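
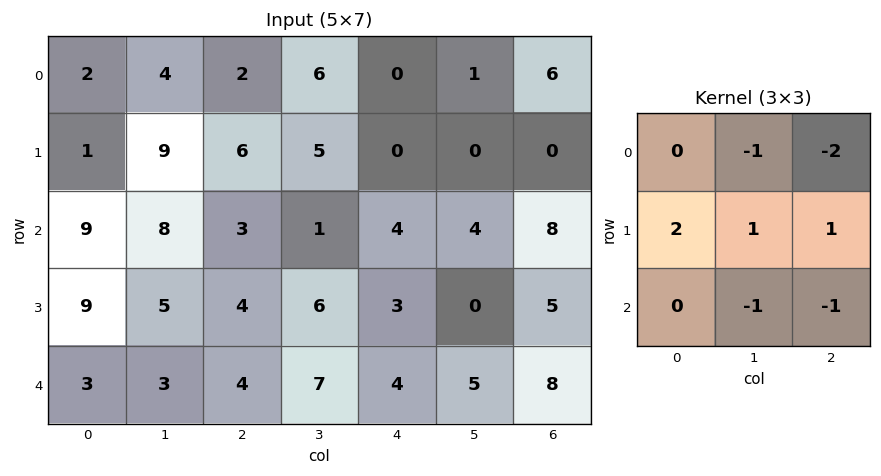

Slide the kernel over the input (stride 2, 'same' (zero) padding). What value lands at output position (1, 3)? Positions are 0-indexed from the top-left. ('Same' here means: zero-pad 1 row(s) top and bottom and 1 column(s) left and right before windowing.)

The receptive field on the zero-padded input at this output position is [0 0 0 / 4 8 0 / 0 5 0]. Elementwise product with the kernel and sum: 0·-1 + 0·-2 + 4·2 + 8·1 + 0·1 + 5·-1 + 0·-1.

11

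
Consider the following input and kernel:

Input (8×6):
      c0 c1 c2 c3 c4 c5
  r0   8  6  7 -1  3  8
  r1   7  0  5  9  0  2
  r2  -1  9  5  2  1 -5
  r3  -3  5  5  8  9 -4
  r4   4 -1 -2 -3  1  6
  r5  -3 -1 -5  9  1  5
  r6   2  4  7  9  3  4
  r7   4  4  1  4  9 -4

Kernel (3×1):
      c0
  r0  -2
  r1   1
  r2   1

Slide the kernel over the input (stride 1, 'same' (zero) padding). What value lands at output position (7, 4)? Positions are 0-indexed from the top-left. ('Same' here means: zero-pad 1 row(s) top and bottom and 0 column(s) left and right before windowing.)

The receptive field on the zero-padded input at this output position is [3 / 9 / 0]. Elementwise product with the kernel and sum: 3·-2 + 9·1 + 0·1.

3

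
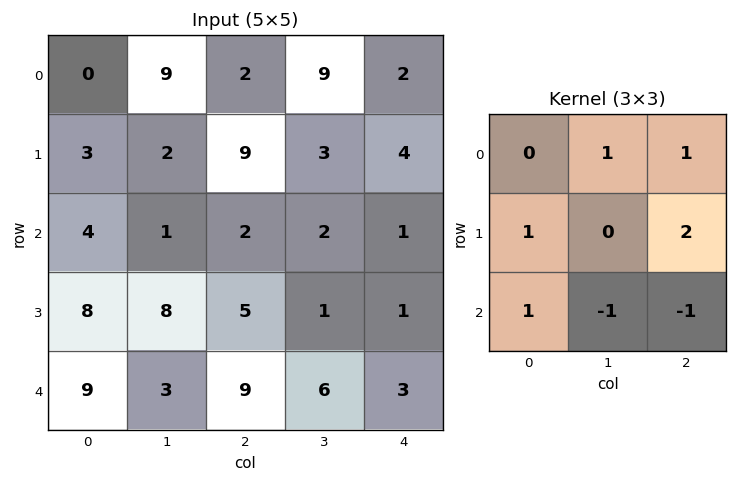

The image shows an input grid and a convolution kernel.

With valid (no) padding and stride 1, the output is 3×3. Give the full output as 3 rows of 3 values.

Output[0,0]: The receptive field on the input at this output position is [0 9 2 / 3 2 9 / 4 1 2]. Elementwise product with the kernel and sum: 9·1 + 2·1 + 3·1 + 9·2 + 4·1 + 1·-1 + 2·-1.

33 16 27
14 19 14
18 2 10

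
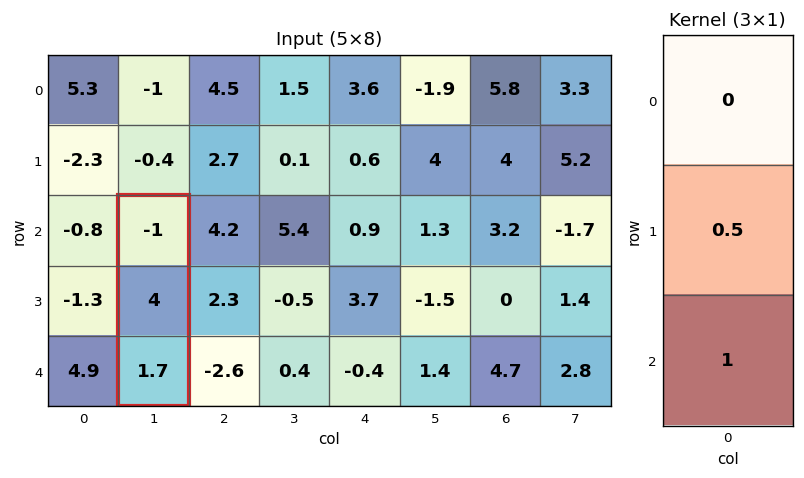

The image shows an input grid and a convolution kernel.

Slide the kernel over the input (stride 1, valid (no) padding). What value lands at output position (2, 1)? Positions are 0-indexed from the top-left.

3.7

The receptive field on the input at this output position is [-1 / 4 / 1.7]. Elementwise product with the kernel and sum: 4·0.5 + 1.7·1.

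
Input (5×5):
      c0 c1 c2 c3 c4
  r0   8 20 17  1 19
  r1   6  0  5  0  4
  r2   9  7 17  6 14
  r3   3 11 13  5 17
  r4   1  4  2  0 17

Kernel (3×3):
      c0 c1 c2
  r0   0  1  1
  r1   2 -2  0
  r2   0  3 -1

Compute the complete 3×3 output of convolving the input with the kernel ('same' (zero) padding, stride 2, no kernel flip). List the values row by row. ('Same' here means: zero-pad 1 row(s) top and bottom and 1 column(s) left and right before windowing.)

2 21 -24
-14 19 39
12 22 -17

Output[0,0]: The receptive field on the zero-padded input at this output position is [0 0 0 / 0 8 20 / 0 6 0]. Elementwise product with the kernel and sum: 0·1 + 0·1 + 0·2 + 8·-2 + 6·3 + 0·-1.
Output[0,1]: The receptive field on the zero-padded input at this output position is [0 0 0 / 20 17 1 / 0 5 0]. Elementwise product with the kernel and sum: 0·1 + 0·1 + 20·2 + 17·-2 + 5·3 + 0·-1.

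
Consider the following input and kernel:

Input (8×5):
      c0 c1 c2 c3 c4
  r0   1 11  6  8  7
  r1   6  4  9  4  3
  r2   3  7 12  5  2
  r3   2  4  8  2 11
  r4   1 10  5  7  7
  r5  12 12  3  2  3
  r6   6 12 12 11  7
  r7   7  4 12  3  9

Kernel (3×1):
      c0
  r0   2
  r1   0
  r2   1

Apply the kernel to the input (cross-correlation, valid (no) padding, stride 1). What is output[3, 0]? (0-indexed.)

16

The receptive field on the input at this output position is [2 / 1 / 12]. Elementwise product with the kernel and sum: 2·2 + 12·1.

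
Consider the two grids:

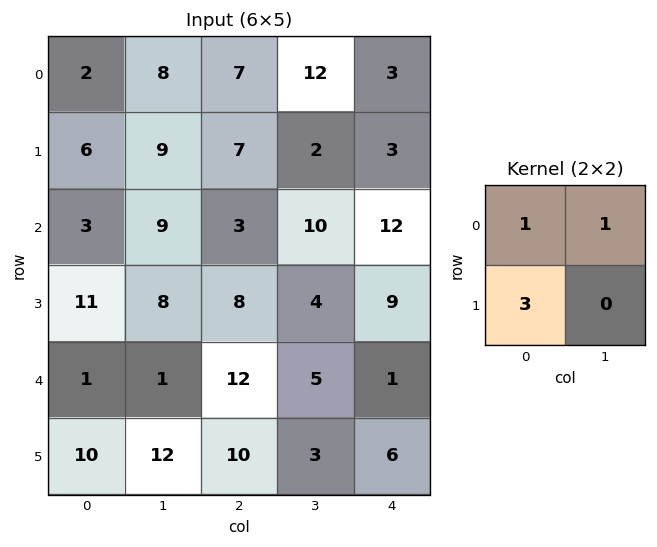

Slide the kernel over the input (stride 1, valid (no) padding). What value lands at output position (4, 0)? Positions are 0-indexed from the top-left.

The receptive field on the input at this output position is [1 1 / 10 12]. Elementwise product with the kernel and sum: 1·1 + 1·1 + 10·3.

32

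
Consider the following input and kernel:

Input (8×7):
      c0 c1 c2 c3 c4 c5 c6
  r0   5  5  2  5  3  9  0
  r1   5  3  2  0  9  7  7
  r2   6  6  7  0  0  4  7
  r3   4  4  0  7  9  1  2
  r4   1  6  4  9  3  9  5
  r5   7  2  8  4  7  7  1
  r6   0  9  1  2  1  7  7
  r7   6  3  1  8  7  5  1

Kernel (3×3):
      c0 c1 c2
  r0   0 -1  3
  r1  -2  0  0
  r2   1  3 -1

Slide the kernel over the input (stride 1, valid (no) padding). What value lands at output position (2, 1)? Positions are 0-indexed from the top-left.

The receptive field on the input at this output position is [6 7 0 / 4 0 7 / 6 4 9]. Elementwise product with the kernel and sum: 7·-1 + 0·3 + 4·-2 + 6·1 + 4·3 + 9·-1.

-6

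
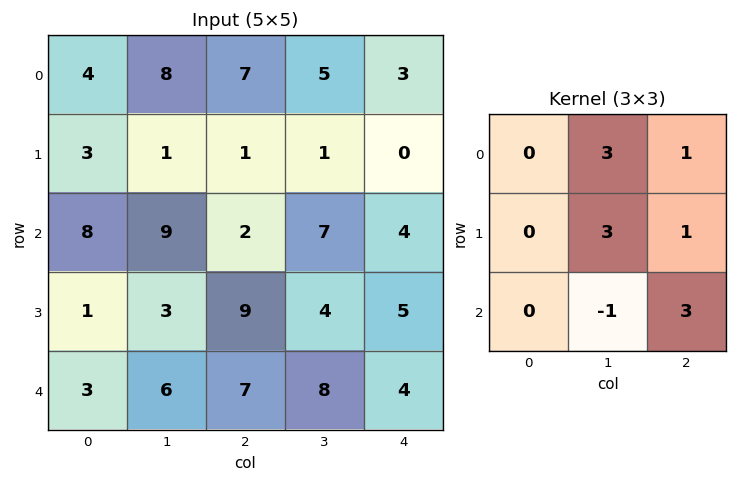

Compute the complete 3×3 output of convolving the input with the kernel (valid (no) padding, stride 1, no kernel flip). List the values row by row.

Output[0,0]: The receptive field on the input at this output position is [4 8 7 / 3 1 1 / 8 9 2]. Elementwise product with the kernel and sum: 8·3 + 7·1 + 1·3 + 1·1 + 9·-1 + 2·3.
Output[0,1]: The receptive field on the input at this output position is [8 7 5 / 1 1 1 / 9 2 7]. Elementwise product with the kernel and sum: 7·3 + 5·1 + 1·3 + 1·1 + 2·-1 + 7·3.

32 49 26
57 20 39
62 61 46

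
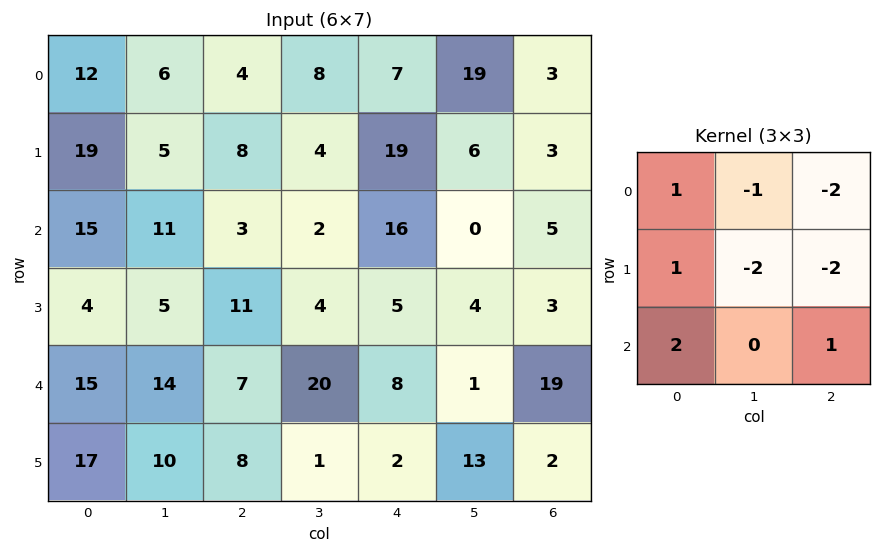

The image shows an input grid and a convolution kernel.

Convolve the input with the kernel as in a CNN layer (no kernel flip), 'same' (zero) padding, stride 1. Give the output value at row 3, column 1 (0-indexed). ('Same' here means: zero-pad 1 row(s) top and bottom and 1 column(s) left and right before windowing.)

The receptive field on the zero-padded input at this output position is [15 11 3 / 4 5 11 / 15 14 7]. Elementwise product with the kernel and sum: 15·1 + 11·-1 + 3·-2 + 4·1 + 5·-2 + 11·-2 + 15·2 + 7·1.

7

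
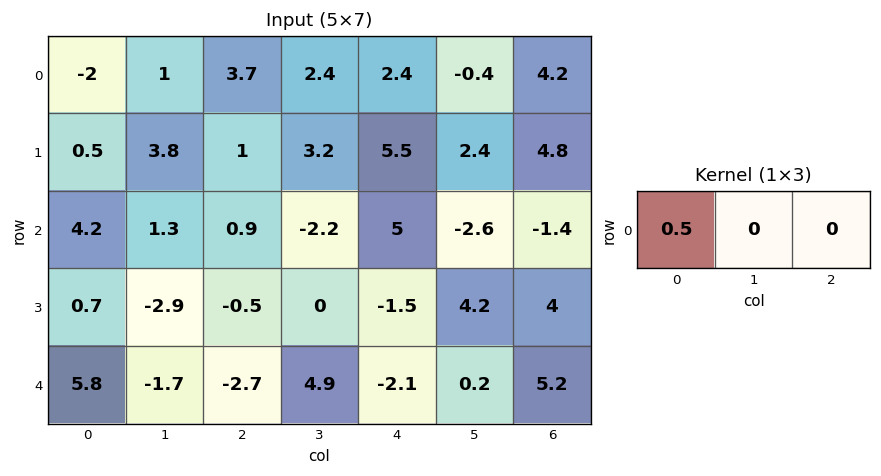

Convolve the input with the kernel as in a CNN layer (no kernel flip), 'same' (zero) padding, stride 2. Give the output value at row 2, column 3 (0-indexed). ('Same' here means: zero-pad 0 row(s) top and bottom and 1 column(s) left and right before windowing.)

The receptive field on the zero-padded input at this output position is [0.2 5.2 0]. Elementwise product with the kernel and sum: 0.2·0.5.

0.1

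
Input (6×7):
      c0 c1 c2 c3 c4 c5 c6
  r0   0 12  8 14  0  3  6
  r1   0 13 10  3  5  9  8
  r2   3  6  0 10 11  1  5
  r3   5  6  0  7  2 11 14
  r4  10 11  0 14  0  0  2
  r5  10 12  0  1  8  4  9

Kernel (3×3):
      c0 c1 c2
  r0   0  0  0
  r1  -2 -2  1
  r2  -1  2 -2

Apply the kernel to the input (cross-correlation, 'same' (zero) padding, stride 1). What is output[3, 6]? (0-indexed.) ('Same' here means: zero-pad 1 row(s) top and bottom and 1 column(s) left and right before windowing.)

The receptive field on the zero-padded input at this output position is [1 5 0 / 11 14 0 / 0 2 0]. Elementwise product with the kernel and sum: 11·-2 + 14·-2 + 0·1 + 0·-1 + 2·2 + 0·-2.

-46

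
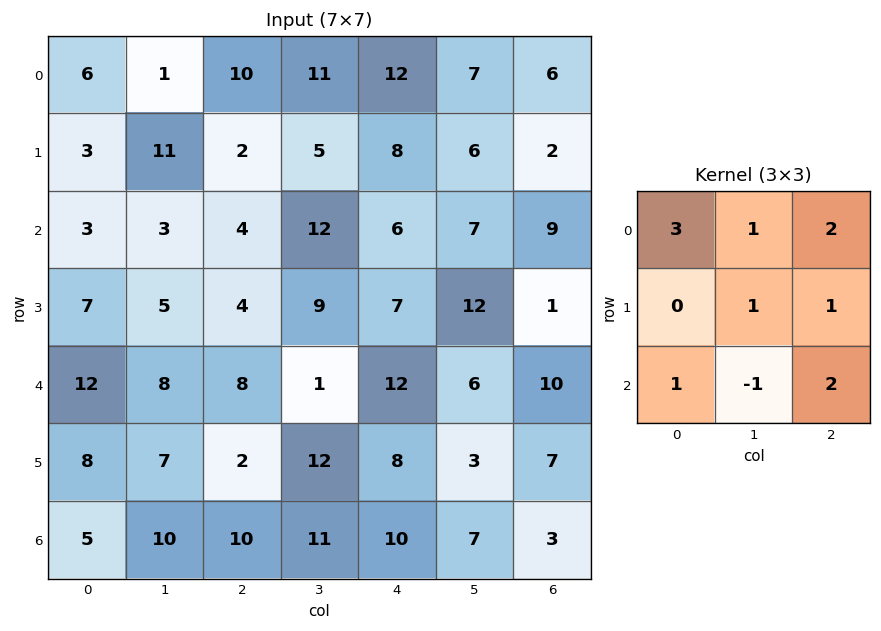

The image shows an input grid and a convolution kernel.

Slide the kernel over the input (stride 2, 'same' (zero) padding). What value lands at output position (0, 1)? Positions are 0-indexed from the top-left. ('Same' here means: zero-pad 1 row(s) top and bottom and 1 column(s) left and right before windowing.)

The receptive field on the zero-padded input at this output position is [0 0 0 / 1 10 11 / 11 2 5]. Elementwise product with the kernel and sum: 0·3 + 0·1 + 0·2 + 10·1 + 11·1 + 11·1 + 2·-1 + 5·2.

40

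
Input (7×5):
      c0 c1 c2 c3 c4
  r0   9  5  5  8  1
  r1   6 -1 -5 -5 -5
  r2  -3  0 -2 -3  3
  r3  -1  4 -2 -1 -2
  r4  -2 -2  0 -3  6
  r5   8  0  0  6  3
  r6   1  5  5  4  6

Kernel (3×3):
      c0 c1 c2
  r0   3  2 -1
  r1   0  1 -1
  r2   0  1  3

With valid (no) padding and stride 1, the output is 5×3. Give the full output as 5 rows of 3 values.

Output[0,0]: The receptive field on the input at this output position is [9 5 5 / 6 -1 -5 / -3 0 -2]. Elementwise product with the kernel and sum: 9·3 + 5·2 + 5·-1 + -1·1 + -5·-1 + 0·1 + -2·3.
Output[0,1]: The receptive field on the input at this output position is [5 5 8 / -1 -5 -5 / 0 -2 -3]. Elementwise product with the kernel and sum: 5·3 + 5·2 + 8·-1 + -5·1 + -5·-1 + -2·1 + -3·3.

30 6 36
21 -12 -33
-3 -11 1
5 30 0
10 8 13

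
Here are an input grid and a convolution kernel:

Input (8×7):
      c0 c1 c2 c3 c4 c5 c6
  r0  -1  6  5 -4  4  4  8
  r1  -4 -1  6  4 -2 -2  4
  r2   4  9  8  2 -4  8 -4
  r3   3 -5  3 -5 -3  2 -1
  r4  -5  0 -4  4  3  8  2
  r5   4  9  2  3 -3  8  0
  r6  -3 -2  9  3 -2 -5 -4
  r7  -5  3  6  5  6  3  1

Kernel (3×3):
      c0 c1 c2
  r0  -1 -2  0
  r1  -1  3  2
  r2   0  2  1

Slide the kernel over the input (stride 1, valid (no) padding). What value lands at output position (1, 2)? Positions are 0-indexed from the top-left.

-37

The receptive field on the input at this output position is [6 4 -2 / 8 2 -4 / 3 -5 -3]. Elementwise product with the kernel and sum: 6·-1 + 4·-2 + 8·-1 + 2·3 + -4·2 + -5·2 + -3·1.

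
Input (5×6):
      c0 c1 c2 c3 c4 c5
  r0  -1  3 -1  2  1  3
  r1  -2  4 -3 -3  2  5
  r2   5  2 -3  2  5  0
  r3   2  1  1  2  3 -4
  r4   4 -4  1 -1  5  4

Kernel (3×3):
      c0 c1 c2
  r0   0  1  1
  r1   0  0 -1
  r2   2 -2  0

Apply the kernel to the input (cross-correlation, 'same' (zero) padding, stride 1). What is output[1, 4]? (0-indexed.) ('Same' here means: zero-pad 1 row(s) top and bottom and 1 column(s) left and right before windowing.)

-7

The receptive field on the zero-padded input at this output position is [2 1 3 / -3 2 5 / 2 5 0]. Elementwise product with the kernel and sum: 1·1 + 3·1 + 5·-1 + 2·2 + 5·-2.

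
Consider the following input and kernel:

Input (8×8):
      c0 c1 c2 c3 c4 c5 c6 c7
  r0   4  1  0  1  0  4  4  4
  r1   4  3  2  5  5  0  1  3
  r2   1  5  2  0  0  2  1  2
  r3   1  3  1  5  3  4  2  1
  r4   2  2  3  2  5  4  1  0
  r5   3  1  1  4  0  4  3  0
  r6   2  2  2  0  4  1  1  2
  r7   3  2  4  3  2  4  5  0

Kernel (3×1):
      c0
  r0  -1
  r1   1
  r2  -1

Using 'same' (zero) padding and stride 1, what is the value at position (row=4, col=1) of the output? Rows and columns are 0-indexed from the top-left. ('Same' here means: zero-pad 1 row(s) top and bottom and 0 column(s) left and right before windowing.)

The receptive field on the zero-padded input at this output position is [3 / 2 / 1]. Elementwise product with the kernel and sum: 3·-1 + 2·1 + 1·-1.

-2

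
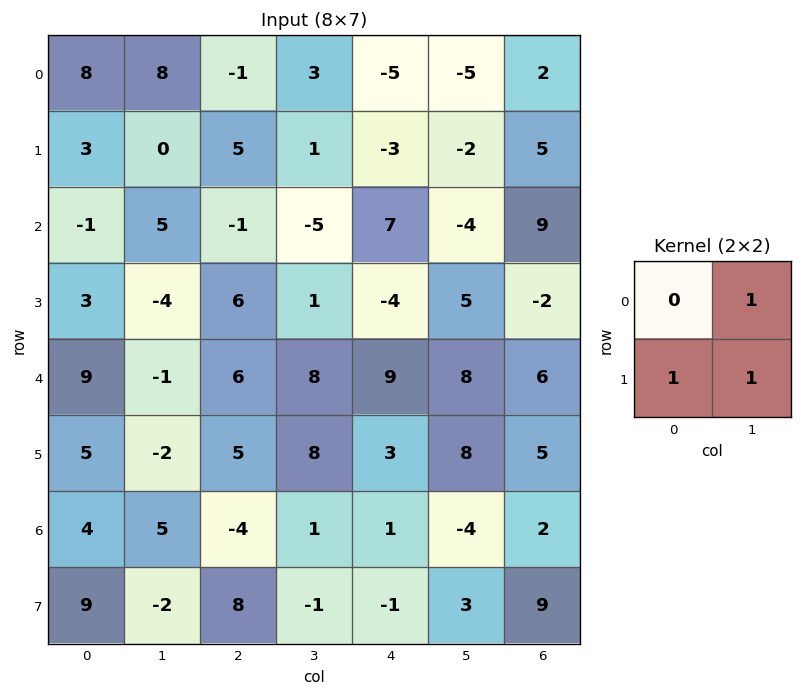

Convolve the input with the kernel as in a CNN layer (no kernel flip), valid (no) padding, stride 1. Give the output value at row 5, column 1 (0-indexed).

6

The receptive field on the input at this output position is [-2 5 / 5 -4]. Elementwise product with the kernel and sum: 5·1 + 5·1 + -4·1.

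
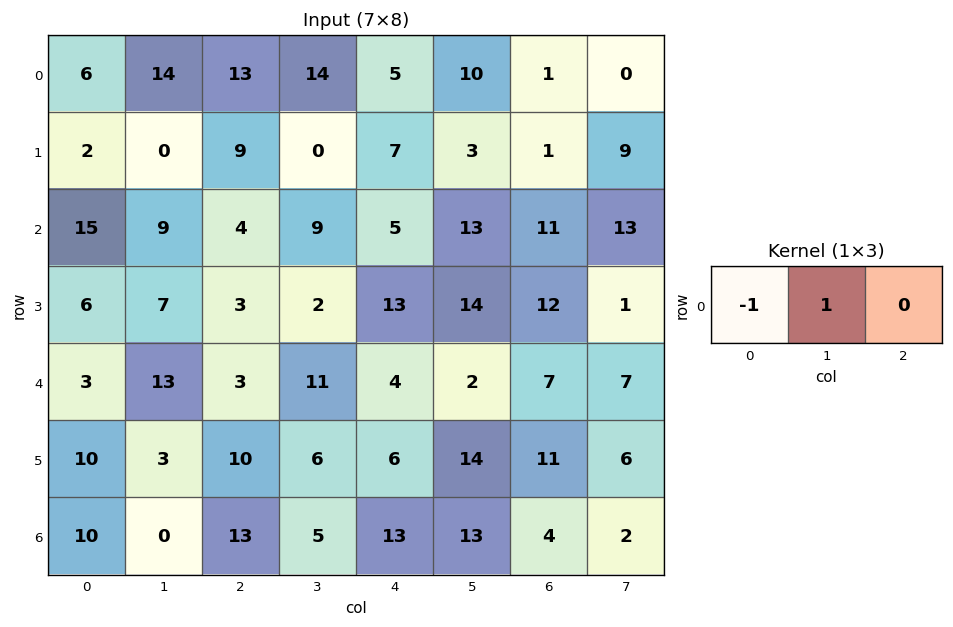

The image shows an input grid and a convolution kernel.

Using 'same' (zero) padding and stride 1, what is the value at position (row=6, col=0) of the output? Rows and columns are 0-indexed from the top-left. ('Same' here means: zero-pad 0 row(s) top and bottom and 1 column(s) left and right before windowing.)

The receptive field on the zero-padded input at this output position is [0 10 0]. Elementwise product with the kernel and sum: 0·-1 + 10·1.

10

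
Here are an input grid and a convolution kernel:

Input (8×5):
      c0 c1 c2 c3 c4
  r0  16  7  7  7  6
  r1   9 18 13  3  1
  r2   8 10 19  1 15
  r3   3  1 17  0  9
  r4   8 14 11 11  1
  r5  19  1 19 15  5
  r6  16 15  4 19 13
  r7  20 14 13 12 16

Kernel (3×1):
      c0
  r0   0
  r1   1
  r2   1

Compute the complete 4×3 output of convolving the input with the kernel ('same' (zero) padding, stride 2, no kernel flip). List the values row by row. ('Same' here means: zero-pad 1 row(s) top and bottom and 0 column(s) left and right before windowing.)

25 20 7
11 36 24
27 30 6
36 17 29

Output[0,0]: The receptive field on the zero-padded input at this output position is [0 / 16 / 9]. Elementwise product with the kernel and sum: 16·1 + 9·1.
Output[0,1]: The receptive field on the zero-padded input at this output position is [0 / 7 / 13]. Elementwise product with the kernel and sum: 7·1 + 13·1.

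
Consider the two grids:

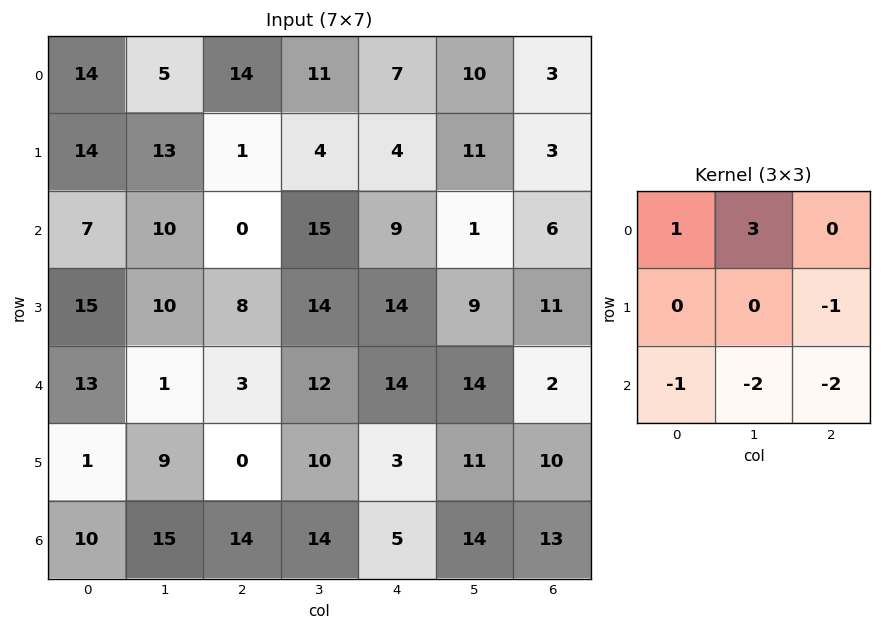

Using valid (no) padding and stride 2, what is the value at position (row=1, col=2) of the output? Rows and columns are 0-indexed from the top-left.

-45

The receptive field on the input at this output position is [9 1 6 / 14 9 11 / 14 14 2]. Elementwise product with the kernel and sum: 9·1 + 1·3 + 11·-1 + 14·-1 + 14·-2 + 2·-2.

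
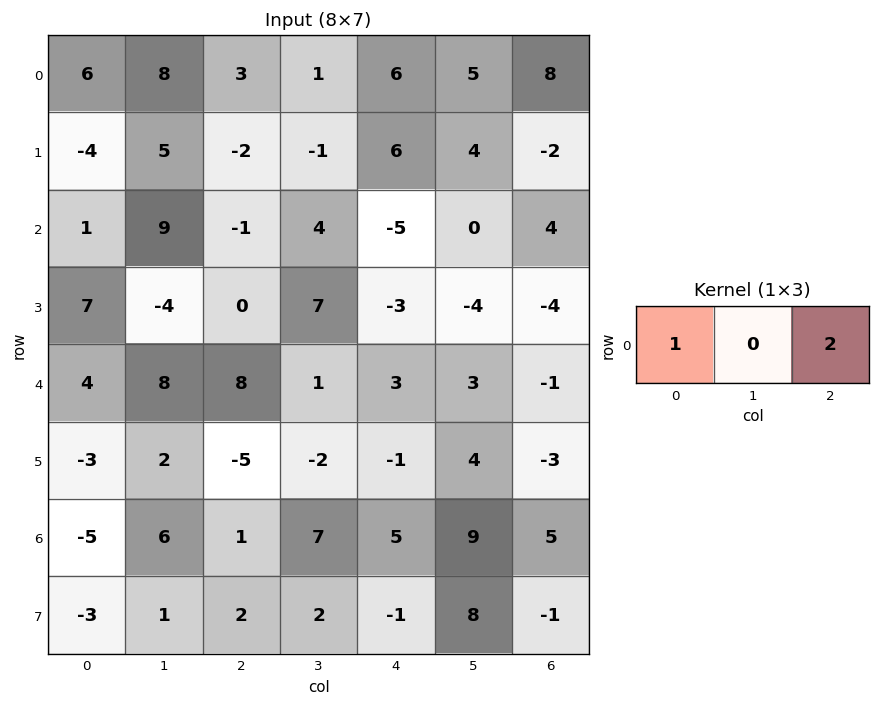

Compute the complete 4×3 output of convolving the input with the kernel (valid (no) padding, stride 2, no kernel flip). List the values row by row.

12 15 22
-1 -11 3
20 14 1
-3 11 15

Output[0,0]: The receptive field on the input at this output position is [6 8 3]. Elementwise product with the kernel and sum: 6·1 + 3·2.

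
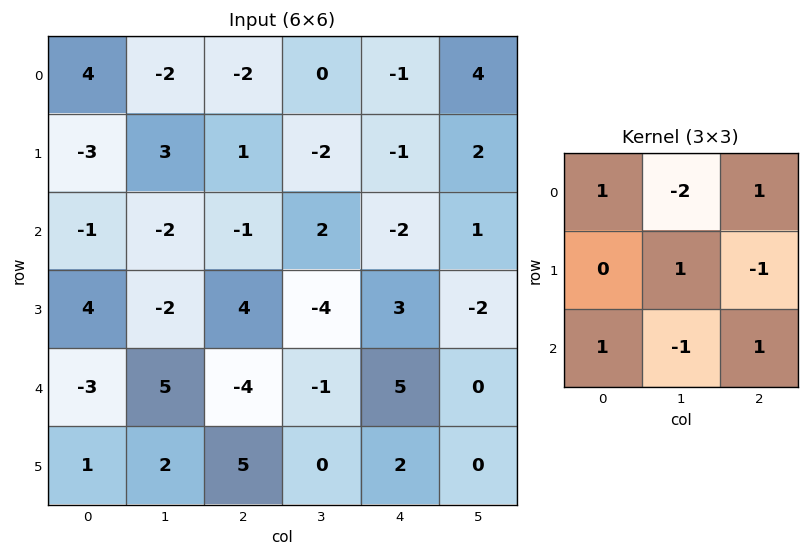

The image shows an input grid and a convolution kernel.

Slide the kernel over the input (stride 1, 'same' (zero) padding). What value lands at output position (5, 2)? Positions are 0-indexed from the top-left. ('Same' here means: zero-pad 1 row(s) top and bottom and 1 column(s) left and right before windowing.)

The receptive field on the zero-padded input at this output position is [5 -4 -1 / 2 5 0 / 0 0 0]. Elementwise product with the kernel and sum: 5·1 + -4·-2 + -1·1 + 5·1 + 0·-1 + 0·1 + 0·-1 + 0·1.

17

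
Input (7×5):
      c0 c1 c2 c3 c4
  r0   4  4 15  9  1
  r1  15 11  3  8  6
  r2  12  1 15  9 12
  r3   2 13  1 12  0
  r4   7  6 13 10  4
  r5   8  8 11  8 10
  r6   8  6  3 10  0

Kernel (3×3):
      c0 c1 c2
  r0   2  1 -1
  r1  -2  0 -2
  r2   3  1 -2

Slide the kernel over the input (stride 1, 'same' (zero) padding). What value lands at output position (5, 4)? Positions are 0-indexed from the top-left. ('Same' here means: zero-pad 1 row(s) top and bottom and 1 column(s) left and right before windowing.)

The receptive field on the zero-padded input at this output position is [10 4 0 / 8 10 0 / 10 0 0]. Elementwise product with the kernel and sum: 10·2 + 4·1 + 0·-1 + 8·-2 + 0·-2 + 10·3 + 0·1 + 0·-2.

38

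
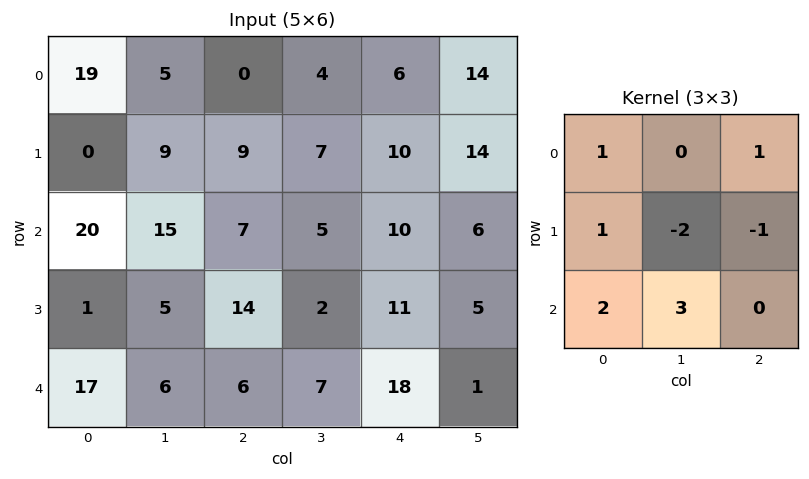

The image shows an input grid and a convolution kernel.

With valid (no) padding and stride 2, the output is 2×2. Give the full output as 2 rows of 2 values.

77 20
56 49

Output[0,0]: The receptive field on the input at this output position is [19 5 0 / 0 9 9 / 20 15 7]. Elementwise product with the kernel and sum: 19·1 + 0·1 + 0·1 + 9·-2 + 9·-1 + 20·2 + 15·3.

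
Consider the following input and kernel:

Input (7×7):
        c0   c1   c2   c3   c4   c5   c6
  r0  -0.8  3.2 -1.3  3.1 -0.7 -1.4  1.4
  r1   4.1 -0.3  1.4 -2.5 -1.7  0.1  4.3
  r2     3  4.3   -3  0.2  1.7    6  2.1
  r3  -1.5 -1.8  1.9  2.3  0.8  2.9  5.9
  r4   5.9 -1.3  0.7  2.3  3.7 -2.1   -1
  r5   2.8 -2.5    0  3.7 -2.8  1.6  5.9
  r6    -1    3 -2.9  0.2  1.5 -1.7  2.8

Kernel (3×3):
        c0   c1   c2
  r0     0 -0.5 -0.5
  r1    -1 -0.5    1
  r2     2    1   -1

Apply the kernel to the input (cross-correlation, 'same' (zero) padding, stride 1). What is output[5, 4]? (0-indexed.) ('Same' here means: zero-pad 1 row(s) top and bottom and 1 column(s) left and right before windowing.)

The receptive field on the zero-padded input at this output position is [2.3 3.7 -2.1 / 3.7 -2.8 1.6 / 0.2 1.5 -1.7]. Elementwise product with the kernel and sum: 3.7·-0.5 + -2.1·-0.5 + 3.7·-1 + -2.8·-0.5 + 1.6·1 + 0.2·2 + 1.5·1 + -1.7·-1.

2.1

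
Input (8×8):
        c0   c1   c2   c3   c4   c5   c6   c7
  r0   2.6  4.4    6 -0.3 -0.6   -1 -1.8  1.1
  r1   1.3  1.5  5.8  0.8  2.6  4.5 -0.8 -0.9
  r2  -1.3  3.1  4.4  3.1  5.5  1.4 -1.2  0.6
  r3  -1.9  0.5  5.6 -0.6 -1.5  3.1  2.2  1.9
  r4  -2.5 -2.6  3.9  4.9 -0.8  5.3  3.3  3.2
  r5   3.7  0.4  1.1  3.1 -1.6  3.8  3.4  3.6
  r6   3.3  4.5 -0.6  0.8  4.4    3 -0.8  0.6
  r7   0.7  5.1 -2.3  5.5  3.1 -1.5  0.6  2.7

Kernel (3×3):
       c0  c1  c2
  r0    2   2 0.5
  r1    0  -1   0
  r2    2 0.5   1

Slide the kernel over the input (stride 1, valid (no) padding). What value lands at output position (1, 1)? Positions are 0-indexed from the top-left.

13.8

The receptive field on the input at this output position is [1.5 5.8 0.8 / 3.1 4.4 3.1 / 0.5 5.6 -0.6]. Elementwise product with the kernel and sum: 1.5·2 + 5.8·2 + 0.8·0.5 + 4.4·-1 + 0.5·2 + 5.6·0.5 + -0.6·1.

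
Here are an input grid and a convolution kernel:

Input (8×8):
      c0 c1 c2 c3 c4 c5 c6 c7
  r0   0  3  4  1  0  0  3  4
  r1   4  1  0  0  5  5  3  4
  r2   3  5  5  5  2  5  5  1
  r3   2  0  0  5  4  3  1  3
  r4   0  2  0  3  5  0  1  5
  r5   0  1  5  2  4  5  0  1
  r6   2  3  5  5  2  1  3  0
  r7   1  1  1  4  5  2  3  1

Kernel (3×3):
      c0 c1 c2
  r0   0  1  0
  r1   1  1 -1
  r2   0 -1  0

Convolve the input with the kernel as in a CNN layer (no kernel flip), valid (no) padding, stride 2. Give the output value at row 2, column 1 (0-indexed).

The receptive field on the input at this output position is [0 3 5 / 5 2 4 / 5 5 2]. Elementwise product with the kernel and sum: 3·1 + 5·1 + 2·1 + 4·-1 + 5·-1.

1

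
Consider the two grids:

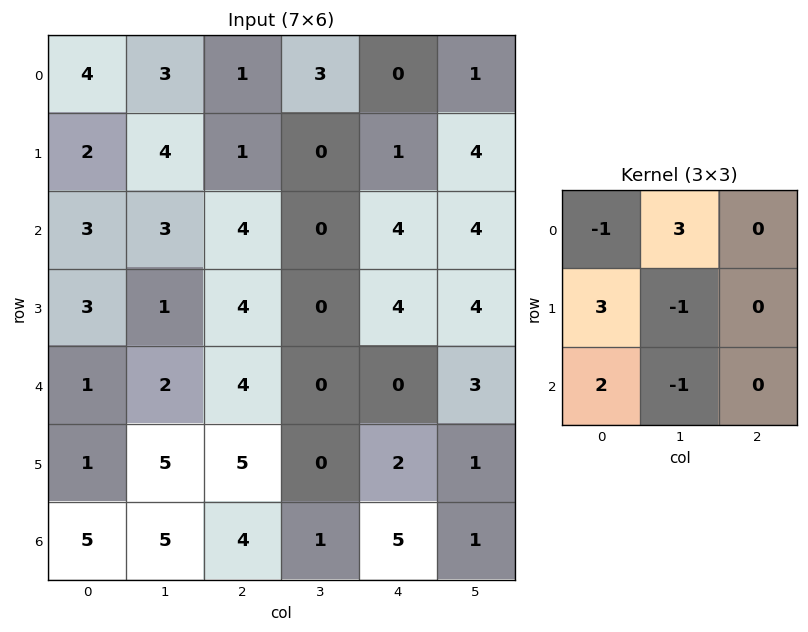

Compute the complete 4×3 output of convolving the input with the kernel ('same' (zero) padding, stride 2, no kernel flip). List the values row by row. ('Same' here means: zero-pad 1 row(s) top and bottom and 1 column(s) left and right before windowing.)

Output[0,0]: The receptive field on the zero-padded input at this output position is [0 0 0 / 0 4 3 / 0 2 4]. Elementwise product with the kernel and sum: 0·-1 + 0·3 + 0·3 + 4·-1 + 0·2 + 2·-1.
Output[0,1]: The receptive field on the zero-padded input at this output position is [0 0 0 / 3 1 3 / 4 1 0]. Elementwise product with the kernel and sum: 0·-1 + 0·3 + 3·3 + 1·-1 + 4·2 + 1·-1.

-6 15 8
0 2 -5
7 18 10
-2 21 4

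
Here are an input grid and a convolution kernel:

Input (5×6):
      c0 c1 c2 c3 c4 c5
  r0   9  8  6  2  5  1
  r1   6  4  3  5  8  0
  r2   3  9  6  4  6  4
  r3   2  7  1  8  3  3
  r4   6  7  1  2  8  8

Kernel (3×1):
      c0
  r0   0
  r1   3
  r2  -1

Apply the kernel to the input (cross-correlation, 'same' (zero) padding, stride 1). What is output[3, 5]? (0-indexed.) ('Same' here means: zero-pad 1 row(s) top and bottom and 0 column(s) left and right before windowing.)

The receptive field on the zero-padded input at this output position is [4 / 3 / 8]. Elementwise product with the kernel and sum: 3·3 + 8·-1.

1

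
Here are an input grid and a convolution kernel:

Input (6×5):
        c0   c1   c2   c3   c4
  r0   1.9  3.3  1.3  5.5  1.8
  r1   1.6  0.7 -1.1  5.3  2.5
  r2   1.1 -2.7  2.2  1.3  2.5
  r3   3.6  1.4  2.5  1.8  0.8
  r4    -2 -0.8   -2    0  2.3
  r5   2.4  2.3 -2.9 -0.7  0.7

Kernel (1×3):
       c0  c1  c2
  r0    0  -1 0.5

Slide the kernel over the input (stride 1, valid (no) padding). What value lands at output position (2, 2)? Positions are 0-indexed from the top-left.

-0.05

The receptive field on the input at this output position is [2.2 1.3 2.5]. Elementwise product with the kernel and sum: 1.3·-1 + 2.5·0.5.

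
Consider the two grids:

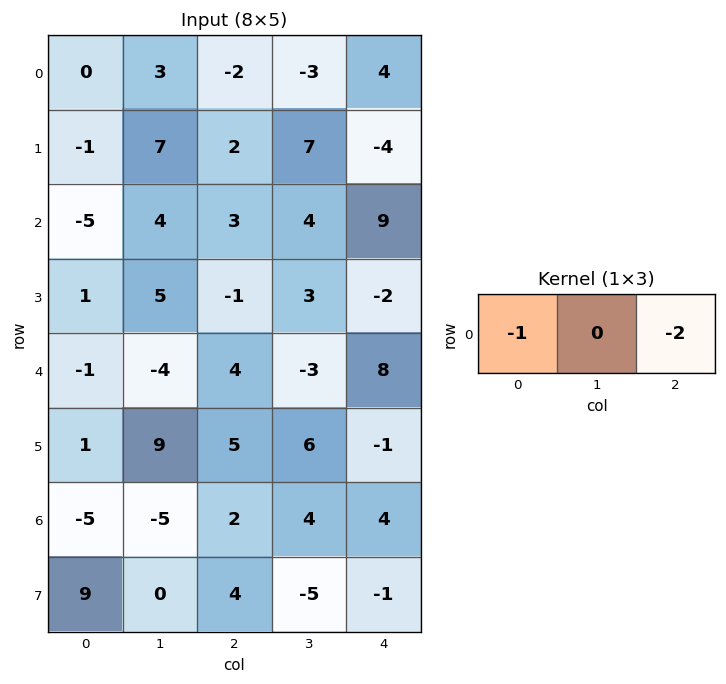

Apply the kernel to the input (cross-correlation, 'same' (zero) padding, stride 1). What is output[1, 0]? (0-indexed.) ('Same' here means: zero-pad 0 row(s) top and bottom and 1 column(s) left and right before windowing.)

-14

The receptive field on the zero-padded input at this output position is [0 -1 7]. Elementwise product with the kernel and sum: 0·-1 + 7·-2.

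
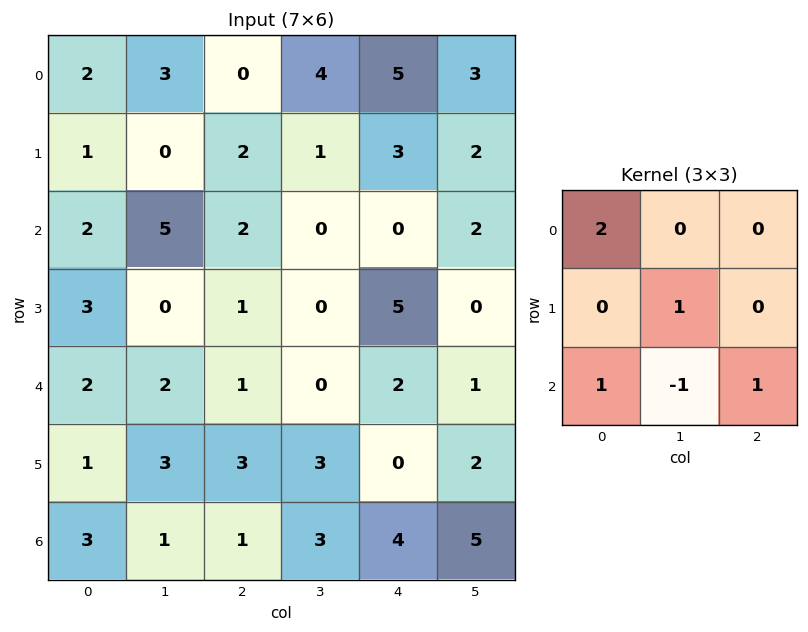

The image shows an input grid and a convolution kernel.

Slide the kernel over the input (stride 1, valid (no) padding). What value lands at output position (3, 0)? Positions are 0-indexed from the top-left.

9

The receptive field on the input at this output position is [3 0 1 / 2 2 1 / 1 3 3]. Elementwise product with the kernel and sum: 3·2 + 2·1 + 1·1 + 3·-1 + 3·1.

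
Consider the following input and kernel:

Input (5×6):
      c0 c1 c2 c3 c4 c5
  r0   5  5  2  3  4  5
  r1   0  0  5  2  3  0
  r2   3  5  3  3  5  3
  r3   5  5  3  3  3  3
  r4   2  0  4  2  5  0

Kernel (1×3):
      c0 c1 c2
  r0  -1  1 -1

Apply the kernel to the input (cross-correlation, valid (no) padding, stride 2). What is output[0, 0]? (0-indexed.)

-2

The receptive field on the input at this output position is [5 5 2]. Elementwise product with the kernel and sum: 5·-1 + 5·1 + 2·-1.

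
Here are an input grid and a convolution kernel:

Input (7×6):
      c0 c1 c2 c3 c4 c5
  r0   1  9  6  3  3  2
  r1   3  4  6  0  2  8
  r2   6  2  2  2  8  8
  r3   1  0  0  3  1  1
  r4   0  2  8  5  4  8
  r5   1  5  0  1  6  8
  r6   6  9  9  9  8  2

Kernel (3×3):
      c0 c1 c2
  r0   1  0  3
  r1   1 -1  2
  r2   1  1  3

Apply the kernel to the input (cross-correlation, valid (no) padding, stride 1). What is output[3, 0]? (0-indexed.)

The receptive field on the input at this output position is [1 0 0 / 0 2 8 / 1 5 0]. Elementwise product with the kernel and sum: 1·1 + 0·3 + 0·1 + 2·-1 + 8·2 + 1·1 + 5·1 + 0·3.

21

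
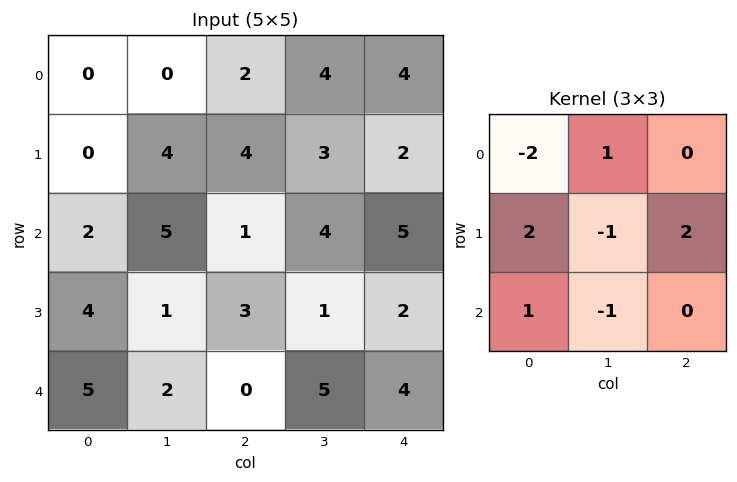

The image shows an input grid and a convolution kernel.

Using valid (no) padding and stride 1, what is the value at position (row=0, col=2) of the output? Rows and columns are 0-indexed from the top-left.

6

The receptive field on the input at this output position is [2 4 4 / 4 3 2 / 1 4 5]. Elementwise product with the kernel and sum: 2·-2 + 4·1 + 4·2 + 3·-1 + 2·2 + 1·1 + 4·-1.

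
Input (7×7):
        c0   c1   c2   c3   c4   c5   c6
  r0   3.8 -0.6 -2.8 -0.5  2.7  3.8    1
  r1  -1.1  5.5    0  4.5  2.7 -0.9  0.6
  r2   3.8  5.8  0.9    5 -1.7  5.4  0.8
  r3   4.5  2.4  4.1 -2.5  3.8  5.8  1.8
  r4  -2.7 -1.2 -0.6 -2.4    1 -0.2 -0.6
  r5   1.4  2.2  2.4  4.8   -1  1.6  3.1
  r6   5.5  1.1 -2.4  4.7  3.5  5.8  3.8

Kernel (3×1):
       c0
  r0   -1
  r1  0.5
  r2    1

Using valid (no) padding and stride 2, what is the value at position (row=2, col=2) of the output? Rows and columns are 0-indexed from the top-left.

The receptive field on the input at this output position is [1 / -1 / 3.5]. Elementwise product with the kernel and sum: 1·-1 + -1·0.5 + 3.5·1.

2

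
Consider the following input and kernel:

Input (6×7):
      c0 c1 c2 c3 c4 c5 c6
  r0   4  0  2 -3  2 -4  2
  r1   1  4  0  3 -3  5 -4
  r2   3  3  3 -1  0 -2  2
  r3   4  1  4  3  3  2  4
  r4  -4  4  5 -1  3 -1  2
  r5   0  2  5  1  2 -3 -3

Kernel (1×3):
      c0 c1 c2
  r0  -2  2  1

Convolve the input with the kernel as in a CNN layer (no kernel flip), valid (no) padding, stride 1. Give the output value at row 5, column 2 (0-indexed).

The receptive field on the input at this output position is [5 1 2]. Elementwise product with the kernel and sum: 5·-2 + 1·2 + 2·1.

-6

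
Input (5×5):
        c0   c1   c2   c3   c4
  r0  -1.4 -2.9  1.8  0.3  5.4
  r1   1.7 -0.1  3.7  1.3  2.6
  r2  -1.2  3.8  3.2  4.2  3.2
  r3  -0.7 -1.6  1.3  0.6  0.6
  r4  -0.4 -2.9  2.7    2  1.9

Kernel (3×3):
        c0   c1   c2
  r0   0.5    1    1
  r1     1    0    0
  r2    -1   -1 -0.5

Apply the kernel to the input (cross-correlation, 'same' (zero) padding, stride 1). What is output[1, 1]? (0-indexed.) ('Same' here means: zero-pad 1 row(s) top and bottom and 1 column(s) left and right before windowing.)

The receptive field on the zero-padded input at this output position is [-1.4 -2.9 1.8 / 1.7 -0.1 3.7 / -1.2 3.8 3.2]. Elementwise product with the kernel and sum: -1.4·0.5 + -2.9·1 + 1.8·1 + 1.7·1 + -1.2·-1 + 3.8·-1 + 3.2·-0.5.

-4.3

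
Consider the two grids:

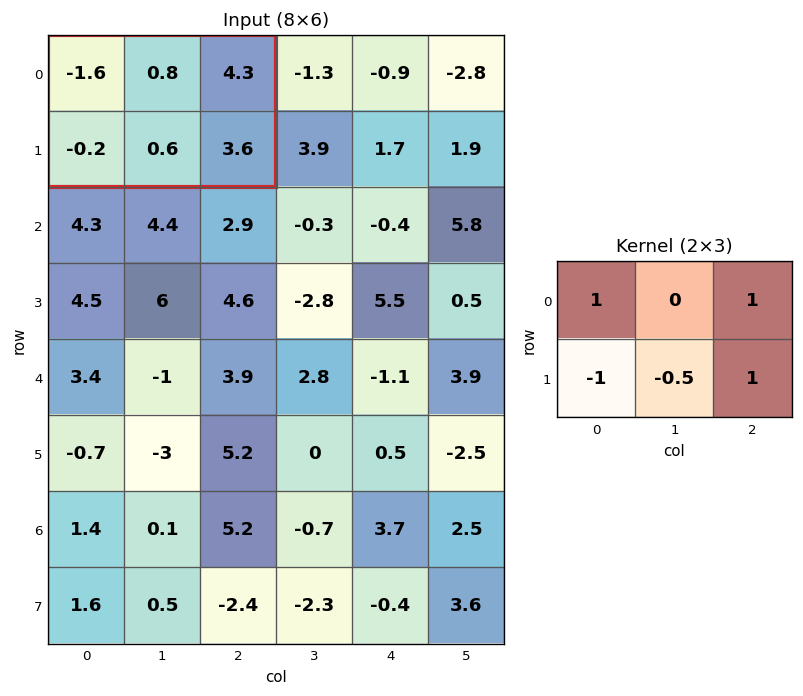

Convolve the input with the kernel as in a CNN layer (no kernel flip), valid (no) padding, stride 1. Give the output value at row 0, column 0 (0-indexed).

6.2

The receptive field on the input at this output position is [-1.6 0.8 4.3 / -0.2 0.6 3.6]. Elementwise product with the kernel and sum: -1.6·1 + 4.3·1 + -0.2·-1 + 0.6·-0.5 + 3.6·1.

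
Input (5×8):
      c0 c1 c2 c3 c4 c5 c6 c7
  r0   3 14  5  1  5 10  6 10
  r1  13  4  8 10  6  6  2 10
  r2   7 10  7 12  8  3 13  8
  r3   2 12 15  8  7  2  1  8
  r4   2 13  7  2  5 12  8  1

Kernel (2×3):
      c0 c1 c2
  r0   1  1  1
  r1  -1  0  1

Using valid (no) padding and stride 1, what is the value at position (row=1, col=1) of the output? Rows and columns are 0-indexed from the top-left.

24

The receptive field on the input at this output position is [4 8 10 / 10 7 12]. Elementwise product with the kernel and sum: 4·1 + 8·1 + 10·1 + 10·-1 + 12·1.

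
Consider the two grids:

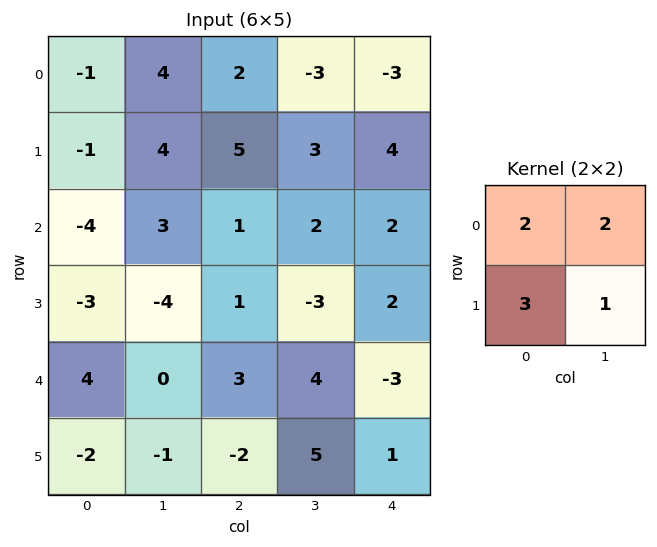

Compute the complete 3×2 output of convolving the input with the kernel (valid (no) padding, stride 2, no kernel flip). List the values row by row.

Output[0,0]: The receptive field on the input at this output position is [-1 4 / -1 4]. Elementwise product with the kernel and sum: -1·2 + 4·2 + -1·3 + 4·1.

7 16
-15 6
1 13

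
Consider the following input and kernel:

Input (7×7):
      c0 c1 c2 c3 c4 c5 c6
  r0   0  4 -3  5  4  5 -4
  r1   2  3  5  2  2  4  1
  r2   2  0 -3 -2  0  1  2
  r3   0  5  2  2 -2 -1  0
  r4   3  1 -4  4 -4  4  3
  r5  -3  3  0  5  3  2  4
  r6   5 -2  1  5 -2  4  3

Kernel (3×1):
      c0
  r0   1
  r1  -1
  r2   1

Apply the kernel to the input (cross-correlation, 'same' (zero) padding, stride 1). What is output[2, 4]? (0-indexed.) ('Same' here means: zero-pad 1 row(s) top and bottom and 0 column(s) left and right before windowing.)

The receptive field on the zero-padded input at this output position is [2 / 0 / -2]. Elementwise product with the kernel and sum: 2·1 + 0·-1 + -2·1.

0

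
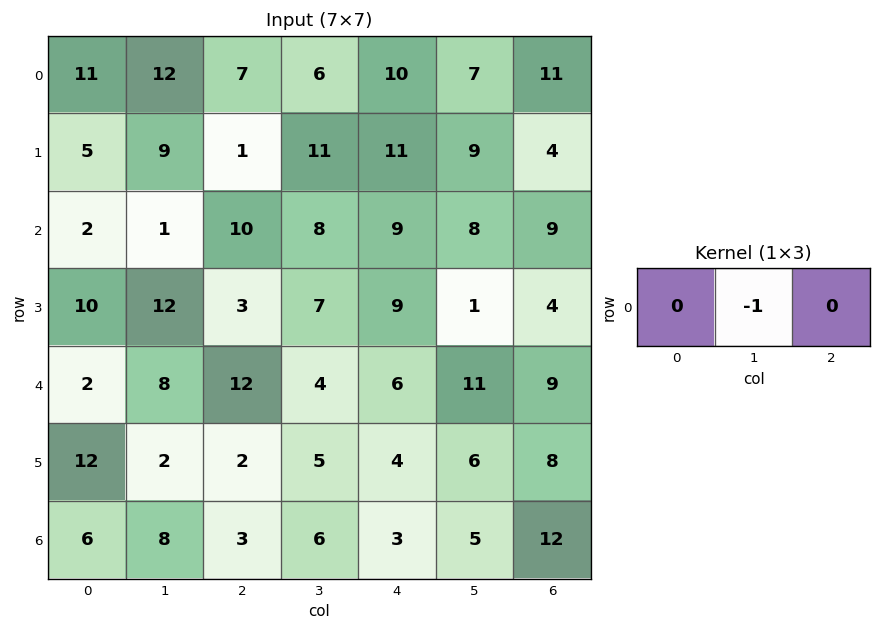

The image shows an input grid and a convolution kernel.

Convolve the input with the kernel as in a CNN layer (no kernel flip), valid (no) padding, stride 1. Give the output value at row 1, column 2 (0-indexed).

The receptive field on the input at this output position is [1 11 11]. Elementwise product with the kernel and sum: 11·-1.

-11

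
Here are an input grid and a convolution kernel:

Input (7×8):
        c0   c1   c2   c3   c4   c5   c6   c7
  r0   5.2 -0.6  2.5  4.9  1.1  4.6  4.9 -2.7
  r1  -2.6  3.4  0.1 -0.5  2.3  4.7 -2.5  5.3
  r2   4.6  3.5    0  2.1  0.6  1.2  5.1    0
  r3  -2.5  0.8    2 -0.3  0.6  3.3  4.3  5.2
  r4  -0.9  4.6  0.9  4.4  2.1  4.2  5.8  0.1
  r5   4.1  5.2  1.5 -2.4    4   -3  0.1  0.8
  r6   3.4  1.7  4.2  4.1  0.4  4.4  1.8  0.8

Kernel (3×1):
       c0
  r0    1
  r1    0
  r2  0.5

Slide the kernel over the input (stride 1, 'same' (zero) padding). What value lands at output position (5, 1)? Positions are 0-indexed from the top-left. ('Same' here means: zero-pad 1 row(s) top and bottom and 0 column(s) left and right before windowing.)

The receptive field on the zero-padded input at this output position is [4.6 / 5.2 / 1.7]. Elementwise product with the kernel and sum: 4.6·1 + 1.7·0.5.

5.45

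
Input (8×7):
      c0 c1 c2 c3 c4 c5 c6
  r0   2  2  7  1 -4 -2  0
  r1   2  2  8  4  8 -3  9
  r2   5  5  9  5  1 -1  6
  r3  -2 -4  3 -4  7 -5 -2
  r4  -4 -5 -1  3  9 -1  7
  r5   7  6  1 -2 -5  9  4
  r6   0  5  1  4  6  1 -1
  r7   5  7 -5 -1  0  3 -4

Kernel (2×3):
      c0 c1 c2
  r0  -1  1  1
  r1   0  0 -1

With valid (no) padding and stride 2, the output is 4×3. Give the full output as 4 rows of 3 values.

-1 -18 -7
6 -10 6
-3 18 -7
11 9 -2

Output[0,0]: The receptive field on the input at this output position is [2 2 7 / 2 2 8]. Elementwise product with the kernel and sum: 2·-1 + 2·1 + 7·1 + 8·-1.
Output[0,1]: The receptive field on the input at this output position is [7 1 -4 / 8 4 8]. Elementwise product with the kernel and sum: 7·-1 + 1·1 + -4·1 + 8·-1.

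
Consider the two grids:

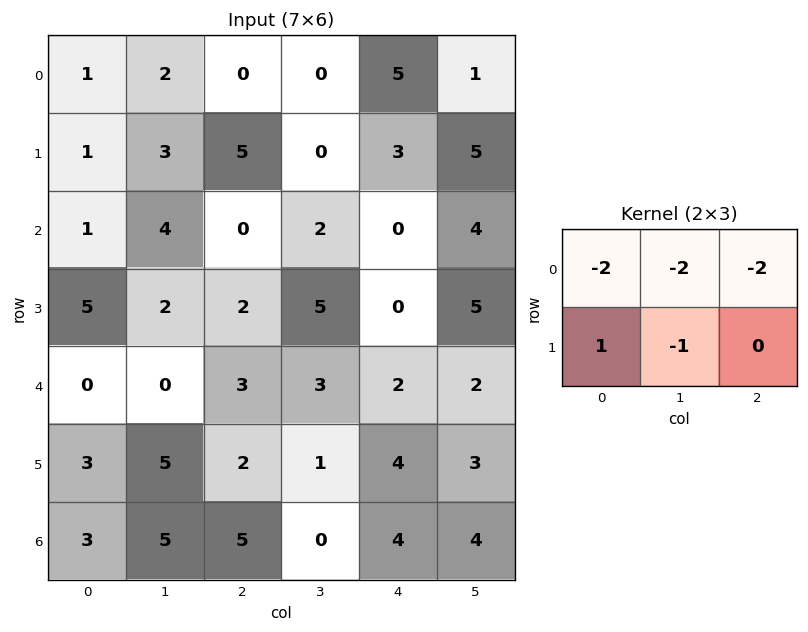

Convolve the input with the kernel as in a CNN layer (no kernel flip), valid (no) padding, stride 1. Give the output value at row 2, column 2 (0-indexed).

The receptive field on the input at this output position is [0 2 0 / 2 5 0]. Elementwise product with the kernel and sum: 0·-2 + 2·-2 + 0·-2 + 2·1 + 5·-1.

-7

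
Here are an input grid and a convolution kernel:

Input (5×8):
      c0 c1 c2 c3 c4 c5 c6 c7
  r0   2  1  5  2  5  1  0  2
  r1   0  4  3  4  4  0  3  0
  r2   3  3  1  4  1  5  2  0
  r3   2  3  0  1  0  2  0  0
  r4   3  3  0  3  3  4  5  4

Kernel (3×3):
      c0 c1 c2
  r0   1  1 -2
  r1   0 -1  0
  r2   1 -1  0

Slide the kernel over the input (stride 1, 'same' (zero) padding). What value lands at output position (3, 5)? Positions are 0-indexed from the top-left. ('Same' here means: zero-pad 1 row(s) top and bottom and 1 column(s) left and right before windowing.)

The receptive field on the zero-padded input at this output position is [1 5 2 / 0 2 0 / 3 4 5]. Elementwise product with the kernel and sum: 1·1 + 5·1 + 2·-2 + 2·-1 + 3·1 + 4·-1.

-1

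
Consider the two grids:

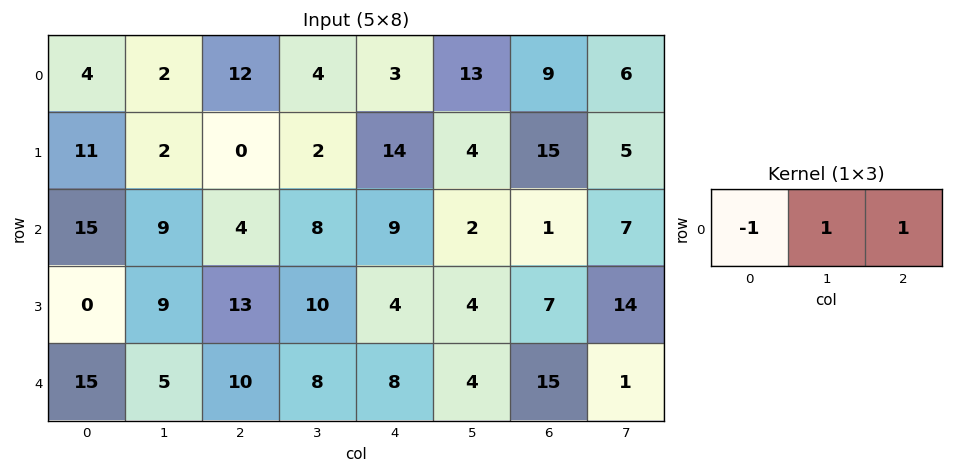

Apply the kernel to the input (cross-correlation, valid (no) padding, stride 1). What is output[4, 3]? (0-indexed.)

4

The receptive field on the input at this output position is [8 8 4]. Elementwise product with the kernel and sum: 8·-1 + 8·1 + 4·1.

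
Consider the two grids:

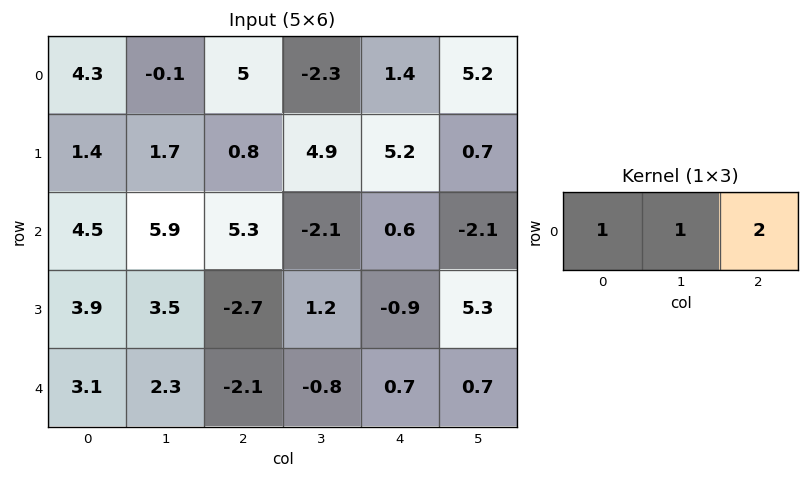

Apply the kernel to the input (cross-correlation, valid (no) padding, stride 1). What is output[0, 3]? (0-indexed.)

9.5

The receptive field on the input at this output position is [-2.3 1.4 5.2]. Elementwise product with the kernel and sum: -2.3·1 + 1.4·1 + 5.2·2.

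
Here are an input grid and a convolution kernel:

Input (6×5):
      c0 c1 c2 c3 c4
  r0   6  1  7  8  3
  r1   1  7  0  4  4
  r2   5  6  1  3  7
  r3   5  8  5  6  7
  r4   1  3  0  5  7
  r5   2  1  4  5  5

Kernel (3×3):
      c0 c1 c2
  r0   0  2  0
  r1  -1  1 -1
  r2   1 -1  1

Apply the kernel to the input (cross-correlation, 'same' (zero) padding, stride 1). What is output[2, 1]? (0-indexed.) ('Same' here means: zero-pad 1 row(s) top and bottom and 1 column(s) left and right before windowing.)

16

The receptive field on the zero-padded input at this output position is [1 7 0 / 5 6 1 / 5 8 5]. Elementwise product with the kernel and sum: 7·2 + 5·-1 + 6·1 + 1·-1 + 5·1 + 8·-1 + 5·1.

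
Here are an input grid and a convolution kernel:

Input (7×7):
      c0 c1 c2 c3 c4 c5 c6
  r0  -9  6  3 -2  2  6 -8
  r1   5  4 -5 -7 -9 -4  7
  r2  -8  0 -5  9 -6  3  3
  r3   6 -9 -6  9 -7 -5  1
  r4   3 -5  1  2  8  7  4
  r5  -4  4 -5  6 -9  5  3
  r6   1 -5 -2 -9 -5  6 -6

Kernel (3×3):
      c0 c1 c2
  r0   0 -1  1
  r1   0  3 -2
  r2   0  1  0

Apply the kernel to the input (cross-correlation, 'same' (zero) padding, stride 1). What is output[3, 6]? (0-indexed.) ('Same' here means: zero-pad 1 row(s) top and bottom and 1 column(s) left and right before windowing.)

The receptive field on the zero-padded input at this output position is [3 3 0 / -5 1 0 / 7 4 0]. Elementwise product with the kernel and sum: 3·-1 + 0·1 + 1·3 + 0·-2 + 4·1.

4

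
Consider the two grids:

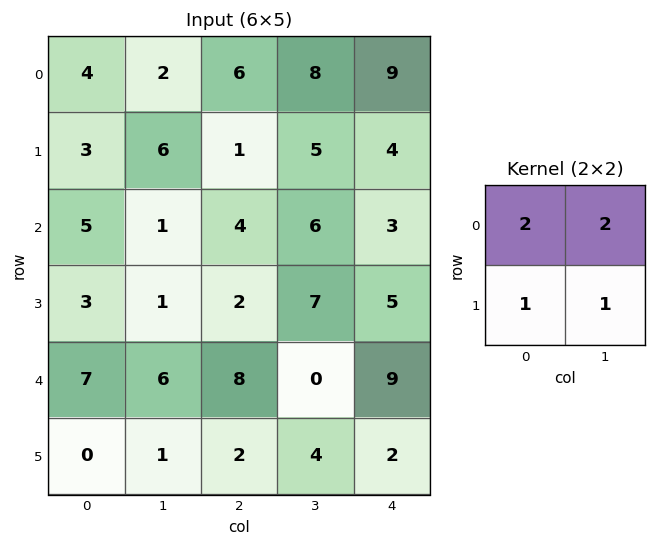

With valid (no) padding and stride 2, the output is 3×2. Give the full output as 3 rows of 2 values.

21 34
16 29
27 22

Output[0,0]: The receptive field on the input at this output position is [4 2 / 3 6]. Elementwise product with the kernel and sum: 4·2 + 2·2 + 3·1 + 6·1.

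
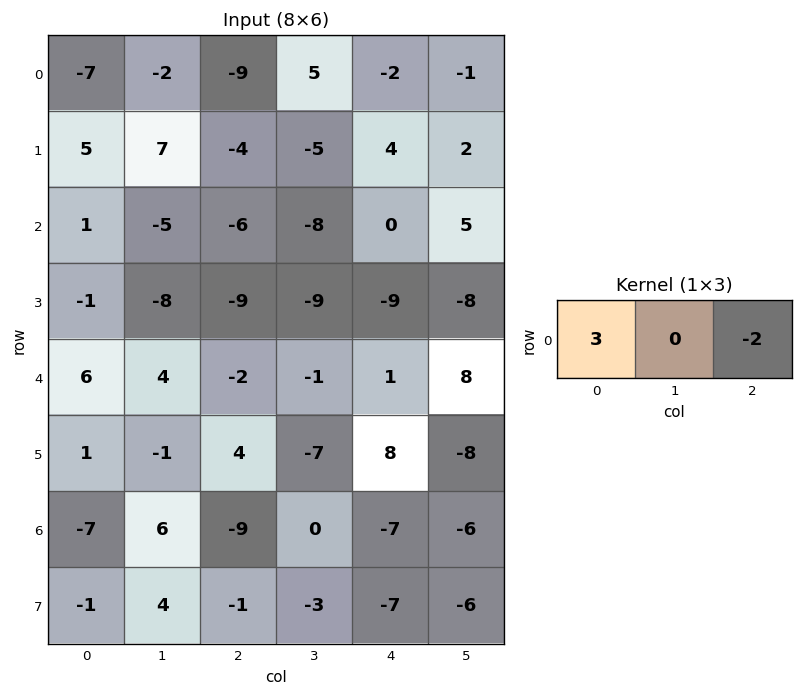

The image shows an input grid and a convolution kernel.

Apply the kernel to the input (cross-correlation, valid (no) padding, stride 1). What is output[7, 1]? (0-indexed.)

18

The receptive field on the input at this output position is [4 -1 -3]. Elementwise product with the kernel and sum: 4·3 + -3·-2.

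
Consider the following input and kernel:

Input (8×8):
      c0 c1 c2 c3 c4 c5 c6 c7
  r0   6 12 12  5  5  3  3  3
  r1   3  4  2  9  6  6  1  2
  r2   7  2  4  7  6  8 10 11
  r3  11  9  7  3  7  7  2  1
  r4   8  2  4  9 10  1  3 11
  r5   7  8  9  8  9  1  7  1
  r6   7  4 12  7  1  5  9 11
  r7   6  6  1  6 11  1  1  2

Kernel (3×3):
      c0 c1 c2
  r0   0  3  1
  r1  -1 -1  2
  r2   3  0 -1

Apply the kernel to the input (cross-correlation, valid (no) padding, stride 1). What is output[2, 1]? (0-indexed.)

The receptive field on the input at this output position is [2 4 7 / 9 7 3 / 2 4 9]. Elementwise product with the kernel and sum: 4·3 + 7·1 + 9·-1 + 7·-1 + 3·2 + 2·3 + 9·-1.

6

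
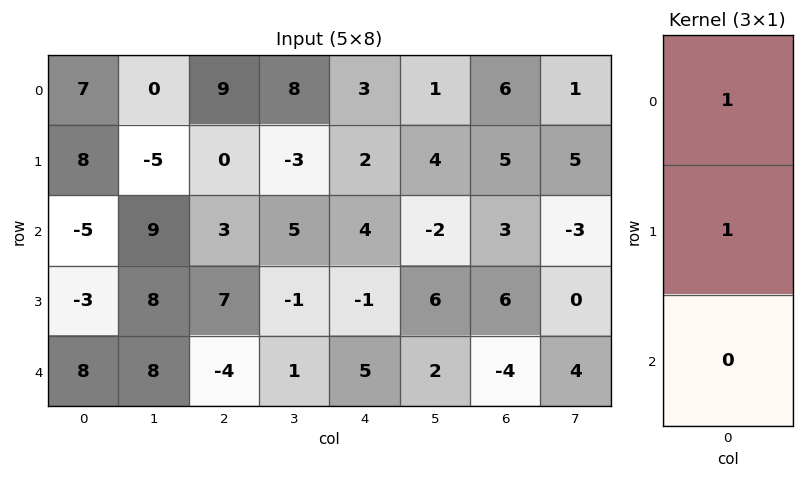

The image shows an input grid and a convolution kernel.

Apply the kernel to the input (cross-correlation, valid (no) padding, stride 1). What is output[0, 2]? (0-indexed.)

The receptive field on the input at this output position is [9 / 0 / 3]. Elementwise product with the kernel and sum: 9·1 + 0·1.

9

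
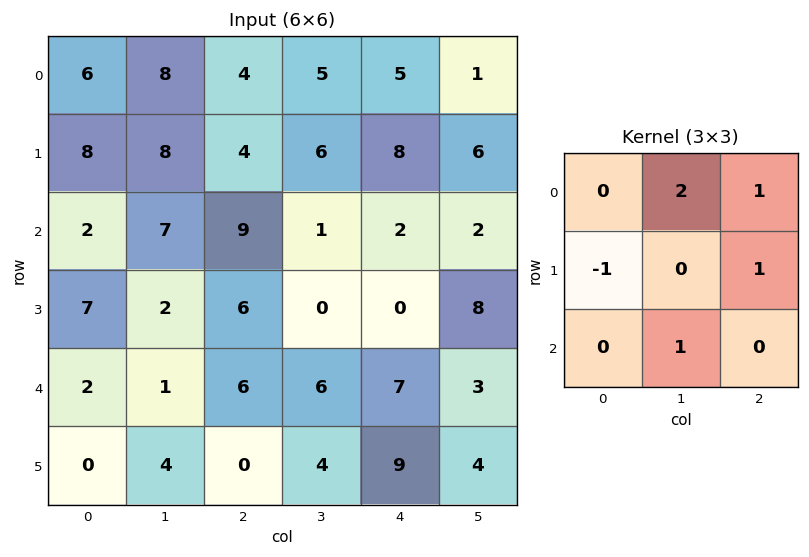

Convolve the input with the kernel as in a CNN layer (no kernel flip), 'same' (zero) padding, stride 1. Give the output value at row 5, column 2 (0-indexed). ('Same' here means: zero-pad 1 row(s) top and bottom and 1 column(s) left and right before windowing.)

The receptive field on the zero-padded input at this output position is [1 6 6 / 4 0 4 / 0 0 0]. Elementwise product with the kernel and sum: 6·2 + 6·1 + 4·-1 + 4·1 + 0·1.

18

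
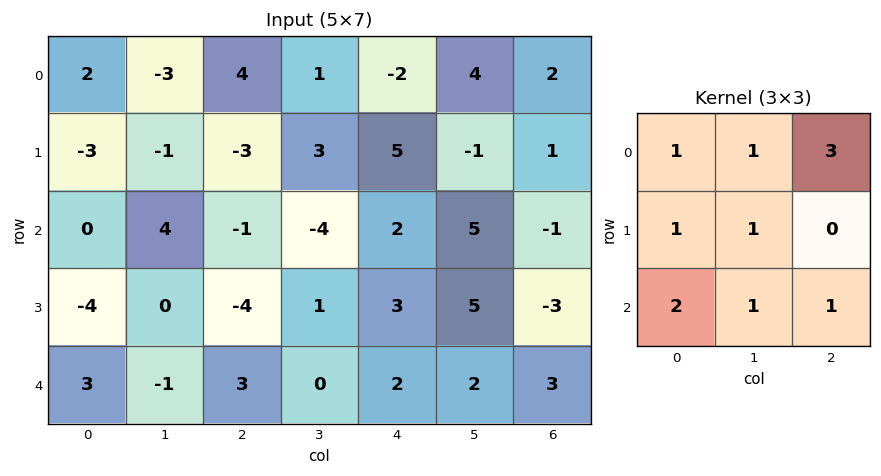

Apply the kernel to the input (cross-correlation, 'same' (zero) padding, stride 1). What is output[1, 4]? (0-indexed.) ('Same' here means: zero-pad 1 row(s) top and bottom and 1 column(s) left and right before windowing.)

18

The receptive field on the zero-padded input at this output position is [1 -2 4 / 3 5 -1 / -4 2 5]. Elementwise product with the kernel and sum: 1·1 + -2·1 + 4·3 + 3·1 + 5·1 + -4·2 + 2·1 + 5·1.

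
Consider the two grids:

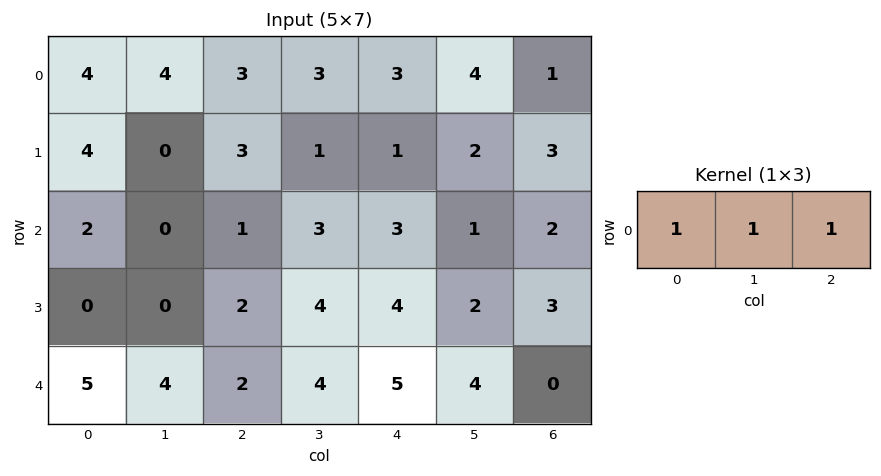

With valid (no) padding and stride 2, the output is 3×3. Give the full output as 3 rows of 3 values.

Output[0,0]: The receptive field on the input at this output position is [4 4 3]. Elementwise product with the kernel and sum: 4·1 + 4·1 + 3·1.
Output[0,1]: The receptive field on the input at this output position is [3 3 3]. Elementwise product with the kernel and sum: 3·1 + 3·1 + 3·1.

11 9 8
3 7 6
11 11 9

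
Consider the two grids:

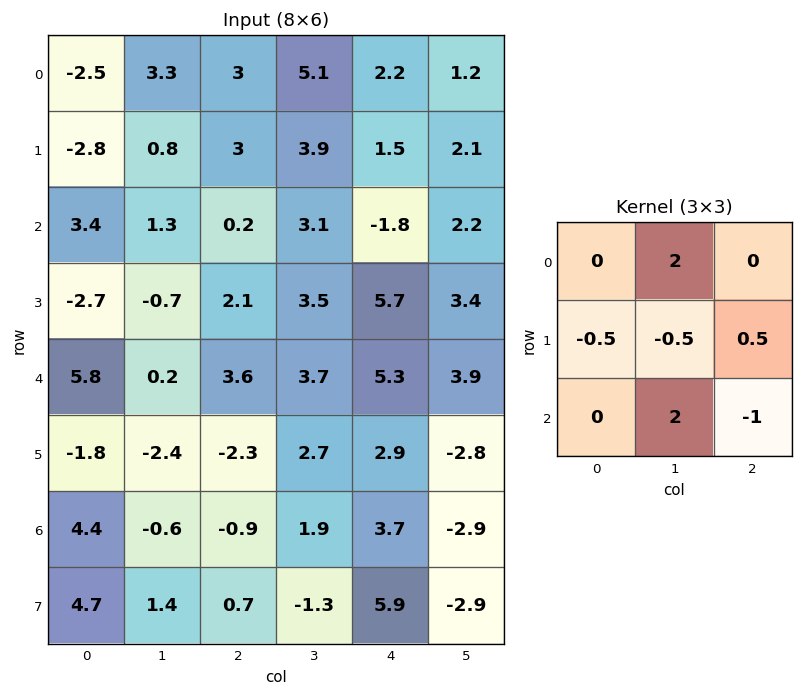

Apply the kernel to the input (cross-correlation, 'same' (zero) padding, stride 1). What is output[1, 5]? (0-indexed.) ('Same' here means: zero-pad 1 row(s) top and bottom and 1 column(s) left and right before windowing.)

The receptive field on the zero-padded input at this output position is [2.2 1.2 0 / 1.5 2.1 0 / -1.8 2.2 0]. Elementwise product with the kernel and sum: 1.2·2 + 1.5·-0.5 + 2.1·-0.5 + 0·0.5 + 2.2·2 + 0·-1.

5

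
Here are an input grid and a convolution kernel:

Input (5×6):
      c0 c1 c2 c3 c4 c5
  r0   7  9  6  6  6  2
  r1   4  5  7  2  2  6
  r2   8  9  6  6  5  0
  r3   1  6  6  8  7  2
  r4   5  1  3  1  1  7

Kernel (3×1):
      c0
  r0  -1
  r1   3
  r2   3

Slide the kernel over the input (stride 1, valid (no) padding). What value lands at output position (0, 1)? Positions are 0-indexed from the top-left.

33

The receptive field on the input at this output position is [9 / 5 / 9]. Elementwise product with the kernel and sum: 9·-1 + 5·3 + 9·3.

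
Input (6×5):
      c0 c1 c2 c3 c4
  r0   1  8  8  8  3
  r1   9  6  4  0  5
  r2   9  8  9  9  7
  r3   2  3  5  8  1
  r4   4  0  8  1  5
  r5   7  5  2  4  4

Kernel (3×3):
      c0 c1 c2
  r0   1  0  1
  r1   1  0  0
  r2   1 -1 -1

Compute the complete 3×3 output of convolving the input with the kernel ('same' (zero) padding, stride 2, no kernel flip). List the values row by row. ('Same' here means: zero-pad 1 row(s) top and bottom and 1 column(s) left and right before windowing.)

Output[0,0]: The receptive field on the zero-padded input at this output position is [0 0 0 / 0 1 8 / 0 9 6]. Elementwise product with the kernel and sum: 0·1 + 0·1 + 0·1 + 0·1 + 9·-1 + 6·-1.
Output[0,1]: The receptive field on the zero-padded input at this output position is [0 0 0 / 8 8 8 / 6 4 0]. Elementwise product with the kernel and sum: 0·1 + 0·1 + 8·1 + 6·1 + 4·-1 + 0·-1.

-15 10 3
1 4 16
-9 10 9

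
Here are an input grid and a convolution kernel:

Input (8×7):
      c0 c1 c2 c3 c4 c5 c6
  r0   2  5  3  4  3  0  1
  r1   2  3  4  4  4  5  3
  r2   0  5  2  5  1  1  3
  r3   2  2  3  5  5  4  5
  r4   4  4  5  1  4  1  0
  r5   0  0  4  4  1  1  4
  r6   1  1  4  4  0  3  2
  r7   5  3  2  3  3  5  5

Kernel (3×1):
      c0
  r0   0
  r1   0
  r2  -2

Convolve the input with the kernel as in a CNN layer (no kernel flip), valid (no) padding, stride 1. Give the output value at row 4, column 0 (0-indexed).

The receptive field on the input at this output position is [4 / 0 / 1]. Elementwise product with the kernel and sum: 1·-2.

-2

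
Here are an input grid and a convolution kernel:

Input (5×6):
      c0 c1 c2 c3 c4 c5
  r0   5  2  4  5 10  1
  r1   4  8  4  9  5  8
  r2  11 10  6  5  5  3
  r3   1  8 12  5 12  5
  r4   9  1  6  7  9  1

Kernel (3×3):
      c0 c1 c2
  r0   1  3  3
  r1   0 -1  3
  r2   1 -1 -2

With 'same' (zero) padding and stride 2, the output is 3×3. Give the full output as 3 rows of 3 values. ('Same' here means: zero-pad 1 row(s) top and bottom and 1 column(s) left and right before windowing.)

-19 -3 -19
38 42 35
21 74 50

Output[0,0]: The receptive field on the zero-padded input at this output position is [0 0 0 / 0 5 2 / 0 4 8]. Elementwise product with the kernel and sum: 0·1 + 0·3 + 0·3 + 5·-1 + 2·3 + 0·1 + 4·-1 + 8·-2.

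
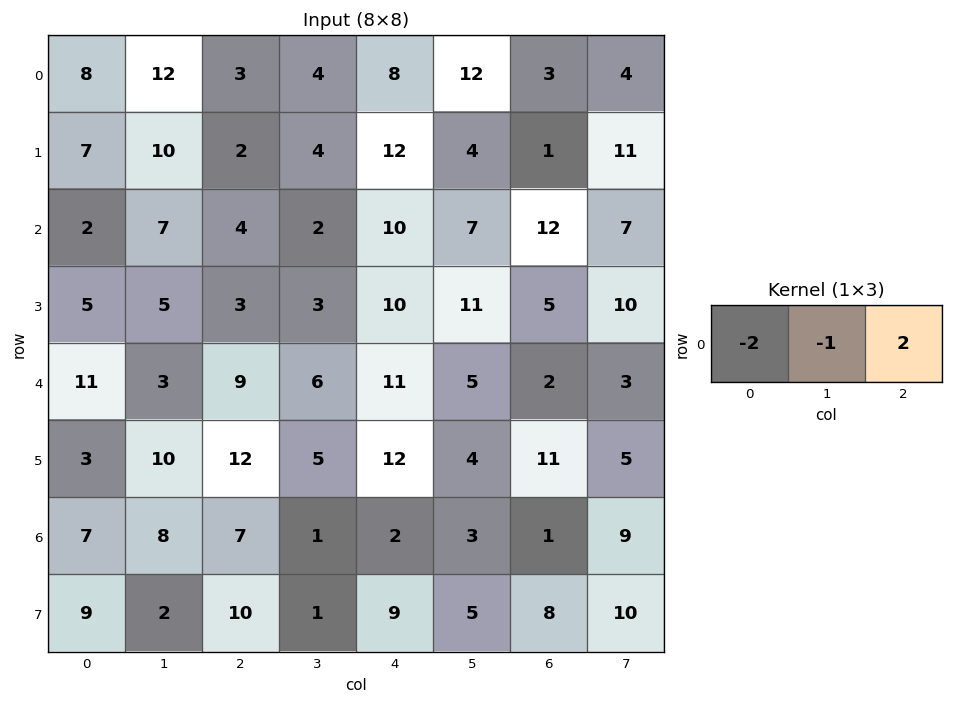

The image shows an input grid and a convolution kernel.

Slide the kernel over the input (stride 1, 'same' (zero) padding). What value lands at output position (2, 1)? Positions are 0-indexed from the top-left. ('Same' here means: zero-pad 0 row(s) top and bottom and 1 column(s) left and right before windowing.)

The receptive field on the zero-padded input at this output position is [2 7 4]. Elementwise product with the kernel and sum: 2·-2 + 7·-1 + 4·2.

-3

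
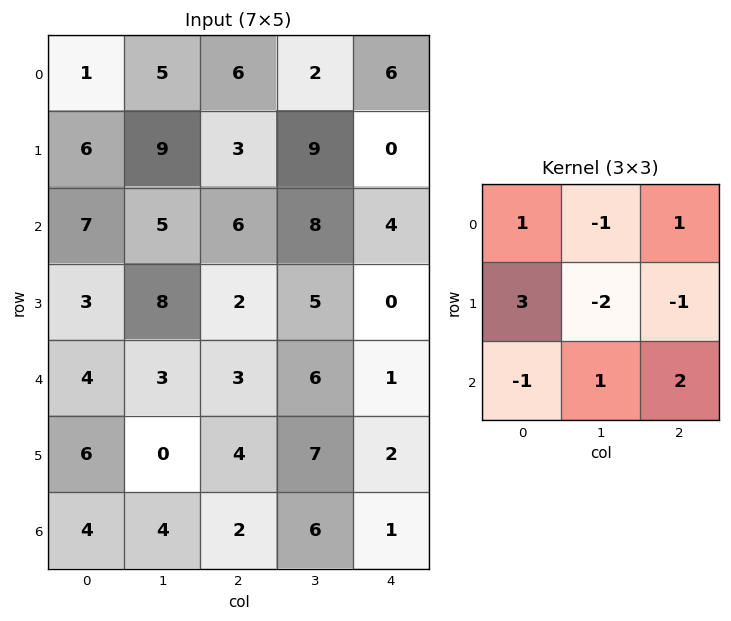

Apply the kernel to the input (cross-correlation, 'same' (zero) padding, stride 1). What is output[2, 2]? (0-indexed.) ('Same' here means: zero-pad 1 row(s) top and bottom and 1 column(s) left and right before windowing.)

14

The receptive field on the zero-padded input at this output position is [9 3 9 / 5 6 8 / 8 2 5]. Elementwise product with the kernel and sum: 9·1 + 3·-1 + 9·1 + 5·3 + 6·-2 + 8·-1 + 8·-1 + 2·1 + 5·2.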